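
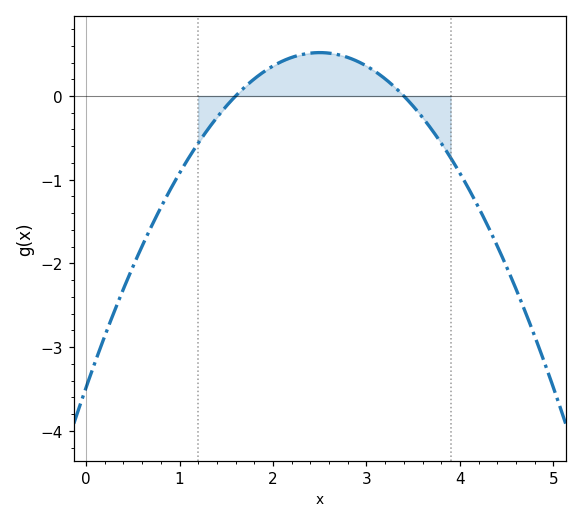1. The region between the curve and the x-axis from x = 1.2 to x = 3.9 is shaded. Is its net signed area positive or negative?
positive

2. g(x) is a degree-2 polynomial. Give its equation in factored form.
y = -0.64(x - 1.6)(x - 3.4)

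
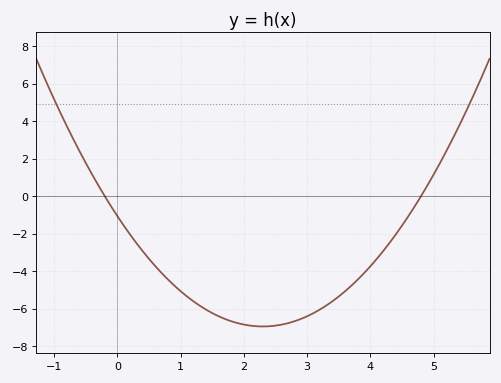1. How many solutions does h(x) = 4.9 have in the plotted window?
2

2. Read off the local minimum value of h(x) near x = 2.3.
-7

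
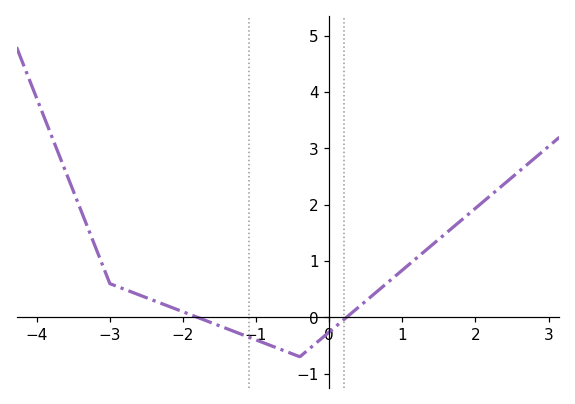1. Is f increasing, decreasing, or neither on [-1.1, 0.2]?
neither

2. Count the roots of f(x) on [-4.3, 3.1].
2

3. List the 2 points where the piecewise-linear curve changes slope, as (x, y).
(-3, 0.6); (-0.4, -0.7)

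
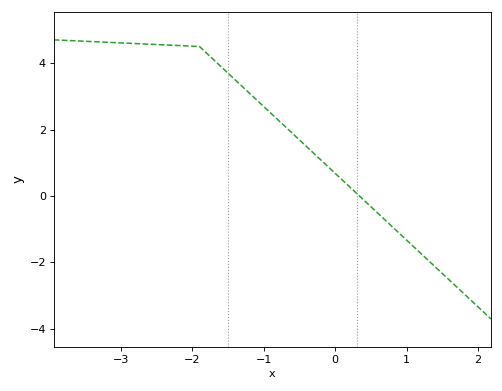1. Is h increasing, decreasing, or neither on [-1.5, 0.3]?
decreasing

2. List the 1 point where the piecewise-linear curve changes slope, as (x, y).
(-1.9, 4.5)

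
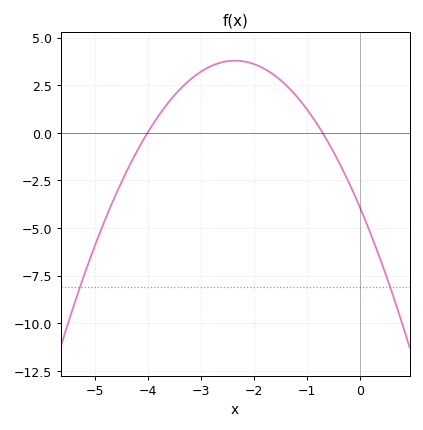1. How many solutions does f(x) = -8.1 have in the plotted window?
2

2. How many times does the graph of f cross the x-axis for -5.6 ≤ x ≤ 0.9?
2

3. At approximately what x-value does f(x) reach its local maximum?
-2.4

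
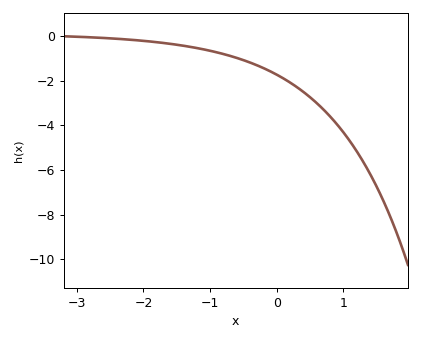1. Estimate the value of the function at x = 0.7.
-3.29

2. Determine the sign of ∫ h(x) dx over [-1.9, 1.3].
negative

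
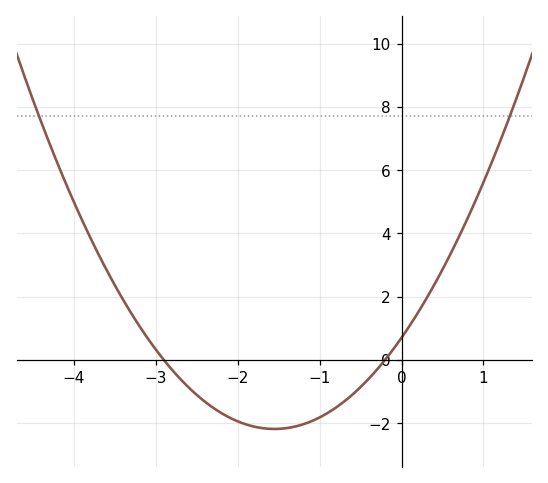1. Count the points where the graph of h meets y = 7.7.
2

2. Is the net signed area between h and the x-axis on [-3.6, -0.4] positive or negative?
negative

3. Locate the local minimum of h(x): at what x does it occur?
-1.55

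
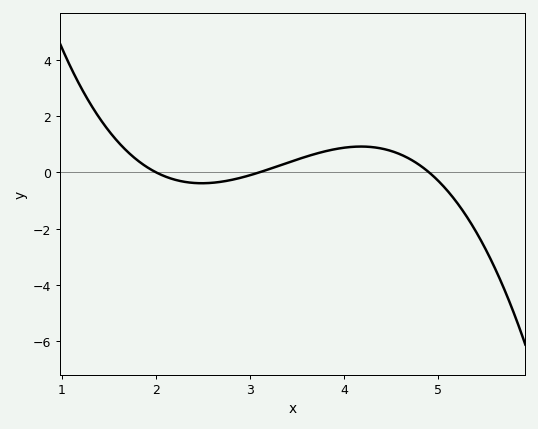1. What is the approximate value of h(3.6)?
0.6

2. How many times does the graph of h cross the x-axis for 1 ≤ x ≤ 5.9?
3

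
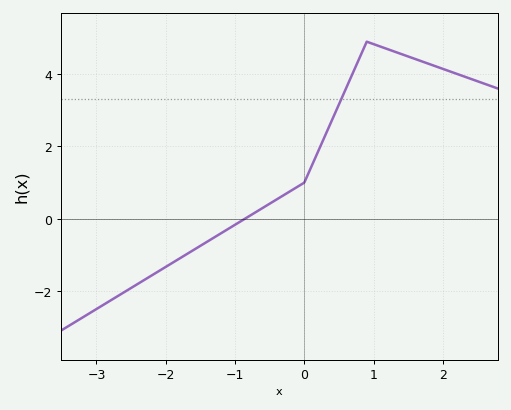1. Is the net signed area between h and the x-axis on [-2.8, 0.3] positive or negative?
negative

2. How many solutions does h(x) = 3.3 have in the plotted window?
1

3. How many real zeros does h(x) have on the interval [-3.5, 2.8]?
1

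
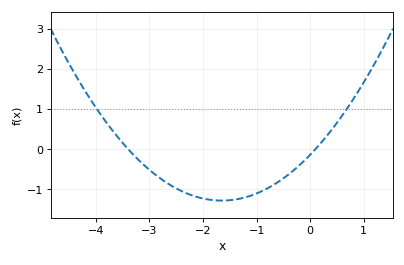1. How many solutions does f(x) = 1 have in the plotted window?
2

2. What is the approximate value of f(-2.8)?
-0.731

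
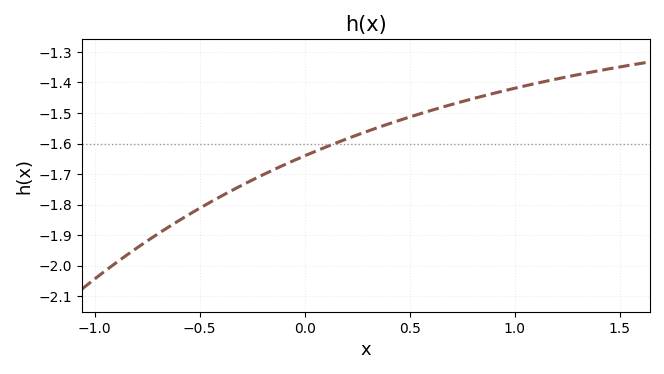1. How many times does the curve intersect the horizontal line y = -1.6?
1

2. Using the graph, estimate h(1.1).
-1.4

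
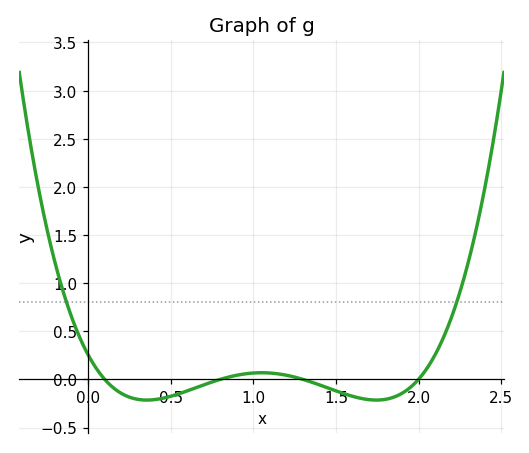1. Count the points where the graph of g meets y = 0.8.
2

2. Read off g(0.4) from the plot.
-0.2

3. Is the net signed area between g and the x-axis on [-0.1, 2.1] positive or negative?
negative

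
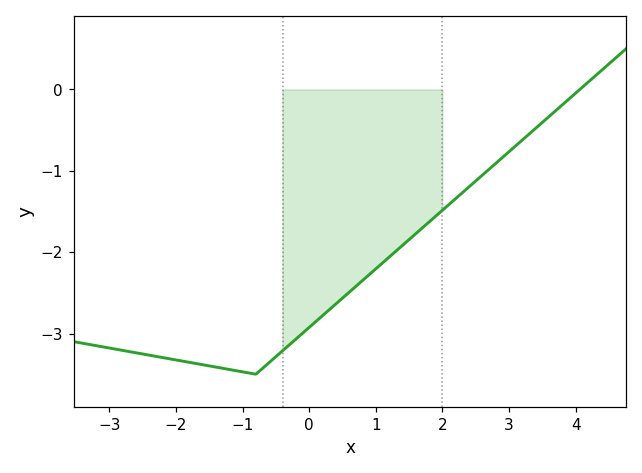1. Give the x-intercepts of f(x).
4.06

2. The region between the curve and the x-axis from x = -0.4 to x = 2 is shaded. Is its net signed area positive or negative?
negative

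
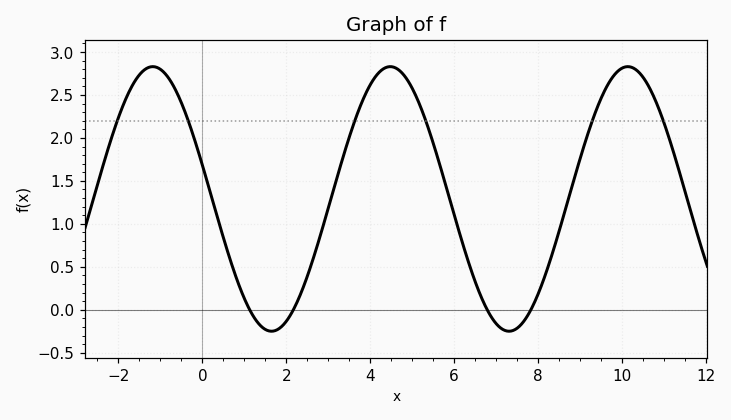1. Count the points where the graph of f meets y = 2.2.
6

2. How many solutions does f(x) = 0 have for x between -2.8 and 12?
4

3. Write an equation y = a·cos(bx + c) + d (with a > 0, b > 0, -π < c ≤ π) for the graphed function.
y = 1.54cos(1.1x + 1.3) + 1.29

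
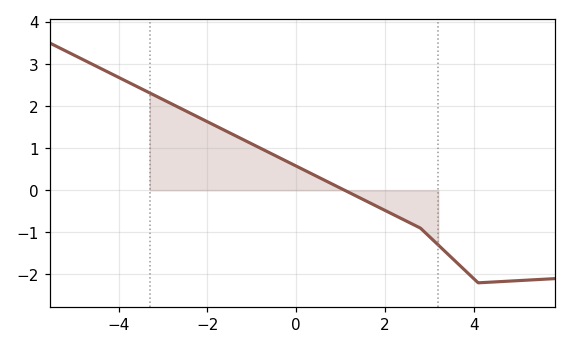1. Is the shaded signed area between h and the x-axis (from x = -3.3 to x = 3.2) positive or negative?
positive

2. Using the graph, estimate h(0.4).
0.364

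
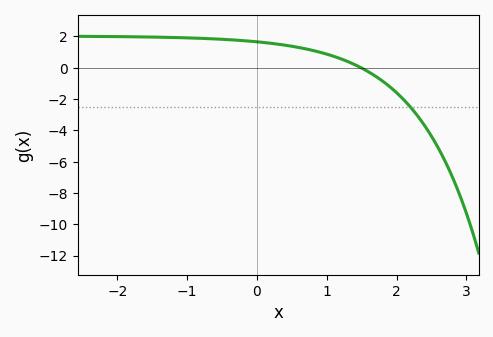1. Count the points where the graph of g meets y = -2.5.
1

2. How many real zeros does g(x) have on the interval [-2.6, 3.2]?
1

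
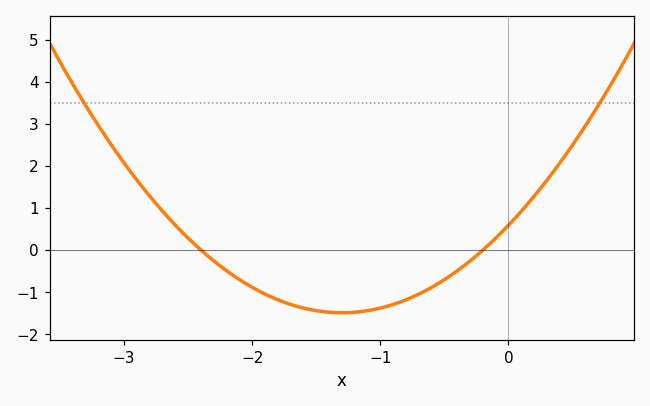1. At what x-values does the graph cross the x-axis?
-2.4, -0.2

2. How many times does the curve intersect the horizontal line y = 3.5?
2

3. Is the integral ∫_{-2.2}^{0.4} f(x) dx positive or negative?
negative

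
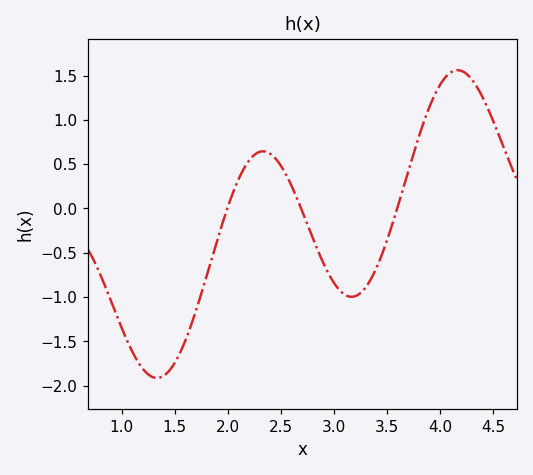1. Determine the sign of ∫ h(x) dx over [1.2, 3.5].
negative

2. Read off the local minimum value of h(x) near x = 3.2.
-1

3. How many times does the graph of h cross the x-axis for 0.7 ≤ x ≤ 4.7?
3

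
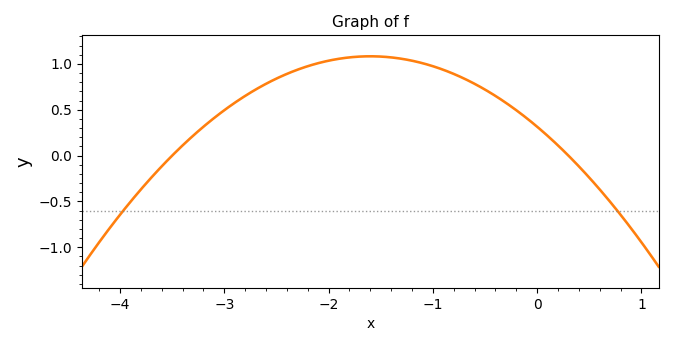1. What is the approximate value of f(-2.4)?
0.9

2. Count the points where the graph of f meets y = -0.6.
2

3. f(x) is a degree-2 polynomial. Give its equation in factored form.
y = -0.3(x + 3.5)(x - 0.3)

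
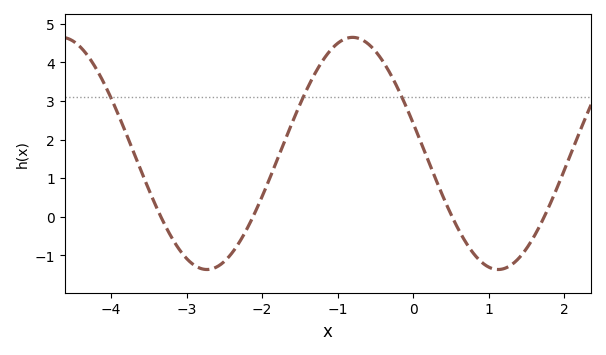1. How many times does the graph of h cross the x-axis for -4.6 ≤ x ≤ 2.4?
4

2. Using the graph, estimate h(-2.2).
-0.313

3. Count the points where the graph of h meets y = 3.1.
3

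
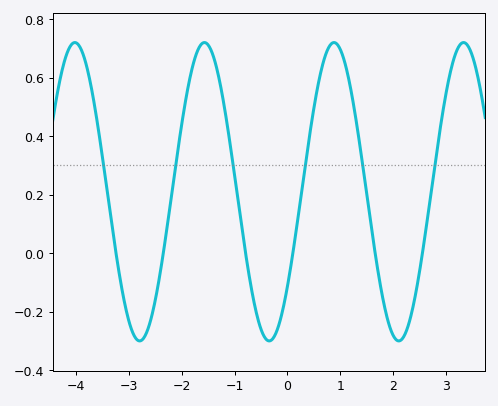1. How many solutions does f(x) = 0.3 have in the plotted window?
6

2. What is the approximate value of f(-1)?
0.265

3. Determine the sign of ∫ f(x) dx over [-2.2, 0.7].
positive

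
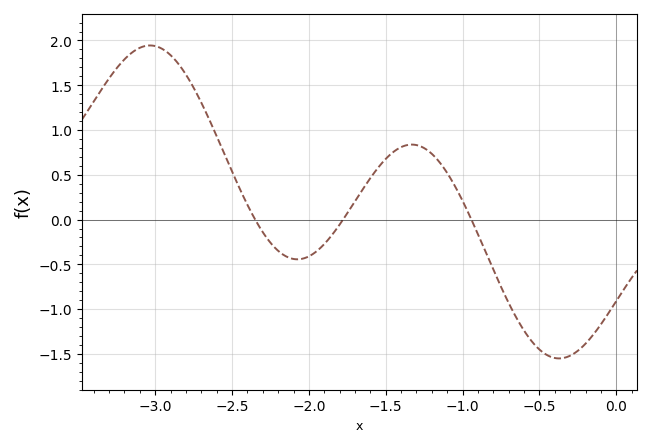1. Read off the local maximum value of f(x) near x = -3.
1.94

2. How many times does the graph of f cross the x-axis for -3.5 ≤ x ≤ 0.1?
3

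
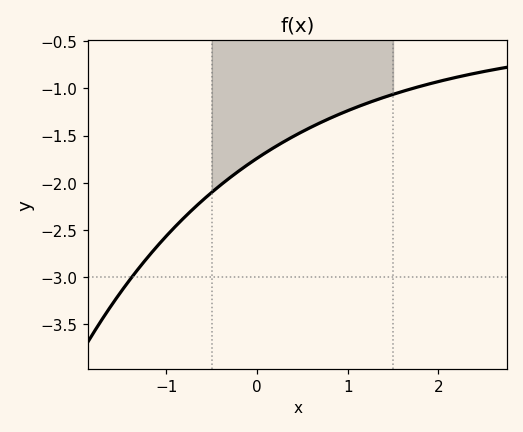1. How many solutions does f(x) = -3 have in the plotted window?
1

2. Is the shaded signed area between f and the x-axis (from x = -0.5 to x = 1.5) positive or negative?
negative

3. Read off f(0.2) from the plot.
-1.62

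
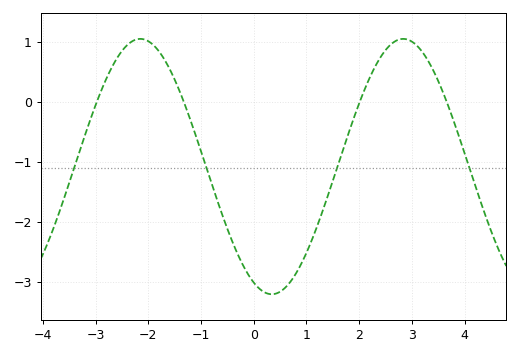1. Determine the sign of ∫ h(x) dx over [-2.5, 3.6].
negative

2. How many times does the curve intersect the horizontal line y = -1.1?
4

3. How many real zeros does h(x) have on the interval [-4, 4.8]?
4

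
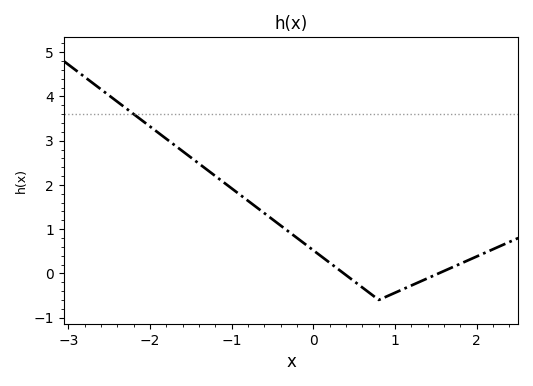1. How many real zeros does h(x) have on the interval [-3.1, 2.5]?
2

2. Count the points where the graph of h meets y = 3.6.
1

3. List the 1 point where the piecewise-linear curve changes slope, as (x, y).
(0.8, -0.6)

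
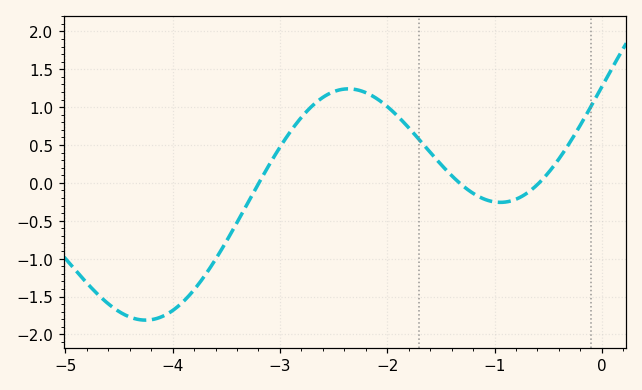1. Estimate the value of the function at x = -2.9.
0.681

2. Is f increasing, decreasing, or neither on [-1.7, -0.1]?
neither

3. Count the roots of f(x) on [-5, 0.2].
3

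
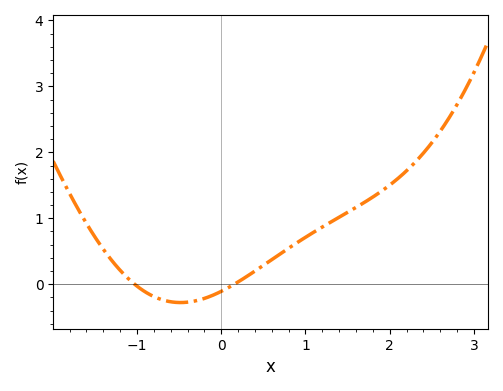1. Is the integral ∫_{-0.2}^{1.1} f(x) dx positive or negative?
positive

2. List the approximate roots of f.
-1.03, 0.154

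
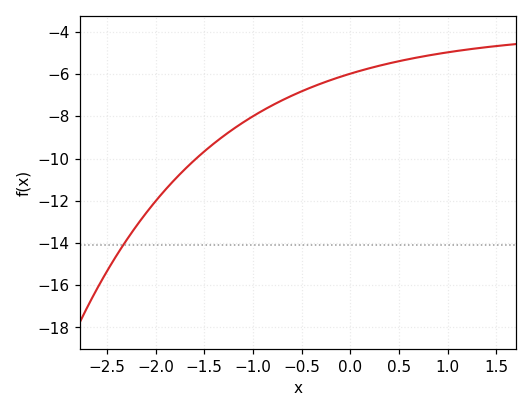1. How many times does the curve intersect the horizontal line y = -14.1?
1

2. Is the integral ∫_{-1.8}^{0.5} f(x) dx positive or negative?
negative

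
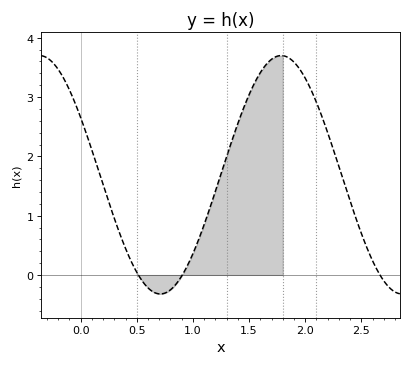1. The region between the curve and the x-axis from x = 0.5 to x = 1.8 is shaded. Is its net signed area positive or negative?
positive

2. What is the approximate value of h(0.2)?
1.5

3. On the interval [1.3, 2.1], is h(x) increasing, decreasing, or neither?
neither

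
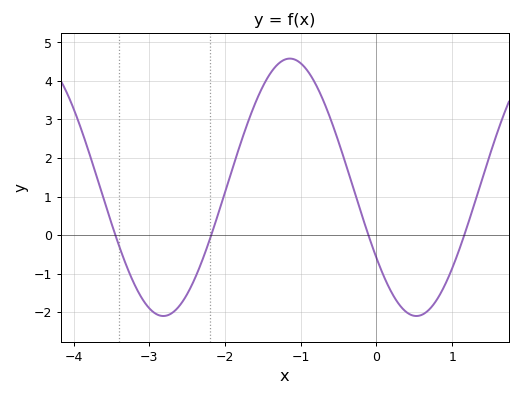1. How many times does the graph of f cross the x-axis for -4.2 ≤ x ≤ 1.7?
4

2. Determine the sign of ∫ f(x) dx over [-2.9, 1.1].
positive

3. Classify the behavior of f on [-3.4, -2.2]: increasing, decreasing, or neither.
neither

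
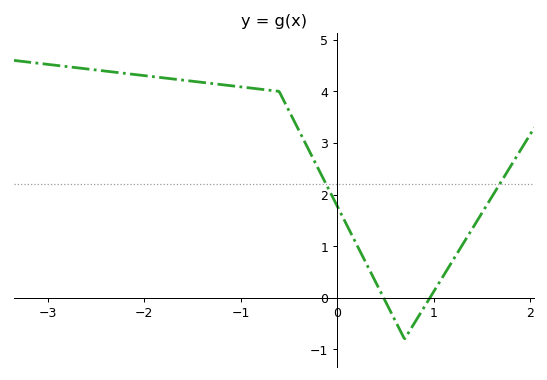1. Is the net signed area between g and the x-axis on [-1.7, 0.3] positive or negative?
positive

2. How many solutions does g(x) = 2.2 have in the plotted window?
2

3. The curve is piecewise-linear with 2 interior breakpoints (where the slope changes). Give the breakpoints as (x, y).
(-0.6, 4); (0.7, -0.8)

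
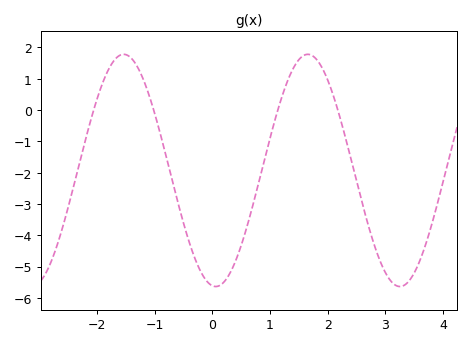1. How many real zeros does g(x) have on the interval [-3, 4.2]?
4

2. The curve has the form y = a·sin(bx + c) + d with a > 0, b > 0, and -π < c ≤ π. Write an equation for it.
y = 3.71sin(1.97x - 1.69) - 1.93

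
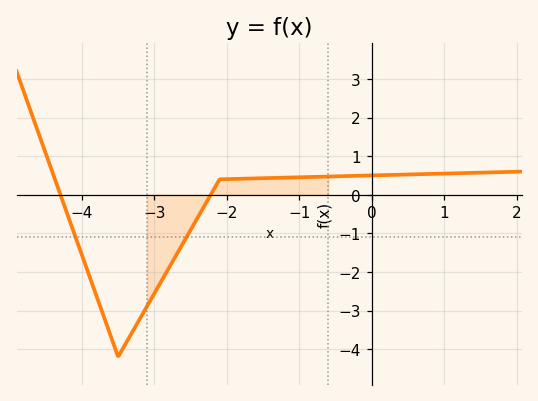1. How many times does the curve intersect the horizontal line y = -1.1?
2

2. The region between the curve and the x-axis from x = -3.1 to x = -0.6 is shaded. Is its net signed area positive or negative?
negative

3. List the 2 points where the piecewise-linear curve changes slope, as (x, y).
(-3.5, -4.2); (-2.1, 0.4)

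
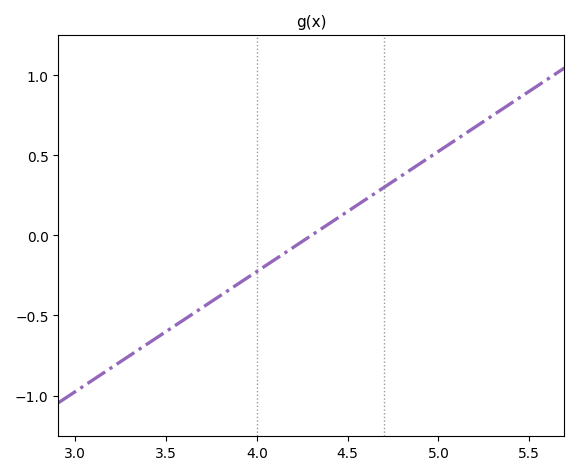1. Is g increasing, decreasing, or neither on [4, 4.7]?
increasing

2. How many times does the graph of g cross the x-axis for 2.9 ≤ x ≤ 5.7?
1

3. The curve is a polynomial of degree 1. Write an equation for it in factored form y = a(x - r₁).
y = 0.75(x - 4.3)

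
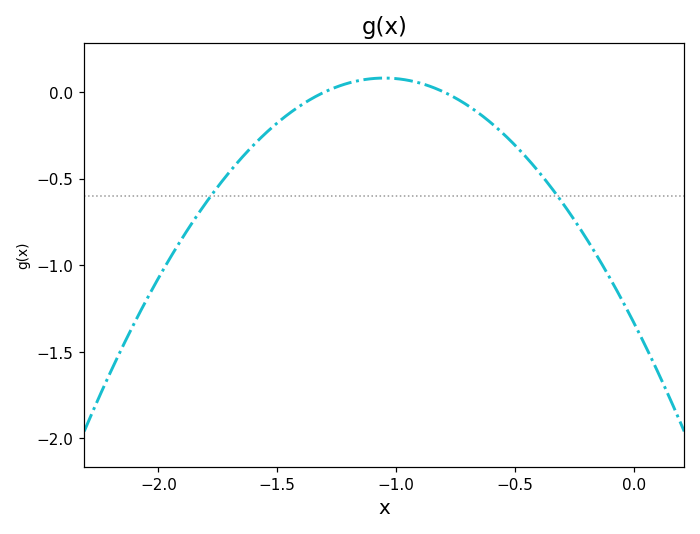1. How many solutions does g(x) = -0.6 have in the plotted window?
2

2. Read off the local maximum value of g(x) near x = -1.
0.08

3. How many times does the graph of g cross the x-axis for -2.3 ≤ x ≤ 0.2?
2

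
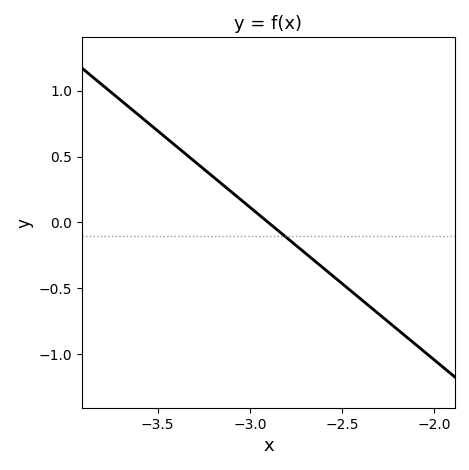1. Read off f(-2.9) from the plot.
0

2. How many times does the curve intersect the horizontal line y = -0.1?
1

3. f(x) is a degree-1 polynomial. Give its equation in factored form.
y = -1.16(x + 2.9)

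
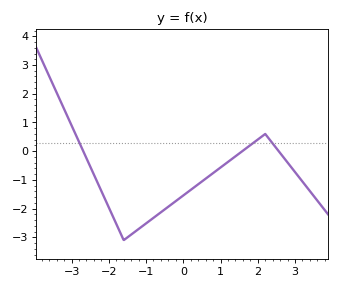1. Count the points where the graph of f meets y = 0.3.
3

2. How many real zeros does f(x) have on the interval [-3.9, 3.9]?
3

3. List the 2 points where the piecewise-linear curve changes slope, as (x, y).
(-1.6, -3.1); (2.2, 0.6)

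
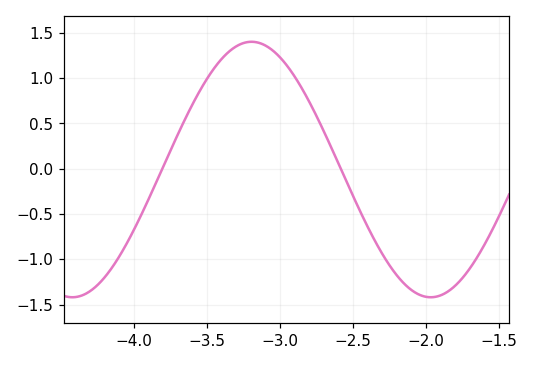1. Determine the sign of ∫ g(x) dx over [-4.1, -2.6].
positive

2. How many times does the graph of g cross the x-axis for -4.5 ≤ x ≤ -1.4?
2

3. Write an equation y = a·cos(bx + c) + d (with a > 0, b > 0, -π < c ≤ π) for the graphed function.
y = 1.41cos(2.56x + 1.89) - 0.01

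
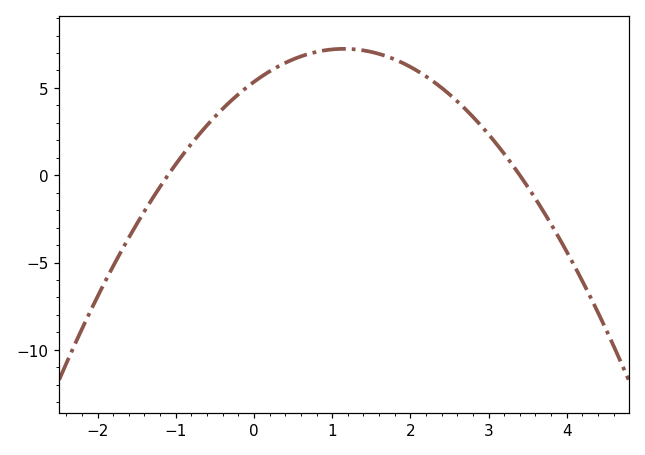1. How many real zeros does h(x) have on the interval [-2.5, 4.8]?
2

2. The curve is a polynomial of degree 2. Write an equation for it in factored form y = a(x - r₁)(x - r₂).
y = -1.43(x + 1.1)(x - 3.4)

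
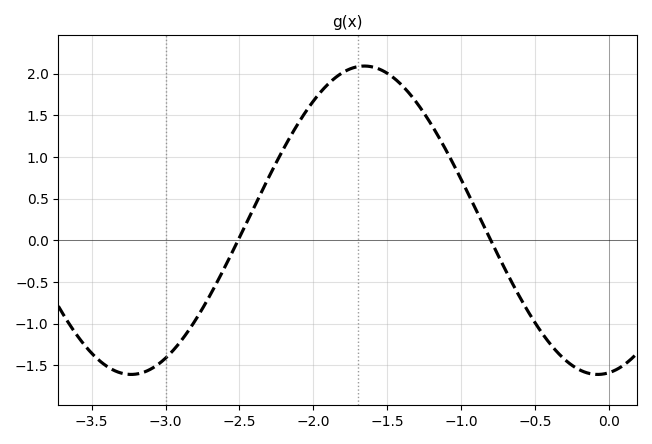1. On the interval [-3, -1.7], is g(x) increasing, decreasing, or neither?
increasing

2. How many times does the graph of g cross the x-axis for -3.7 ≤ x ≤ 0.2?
2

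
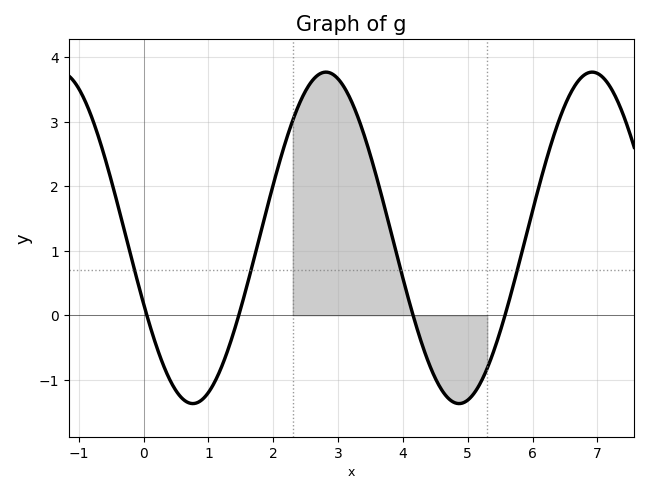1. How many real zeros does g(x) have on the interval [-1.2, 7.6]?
4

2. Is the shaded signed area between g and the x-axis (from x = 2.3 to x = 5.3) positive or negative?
positive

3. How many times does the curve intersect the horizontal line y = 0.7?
4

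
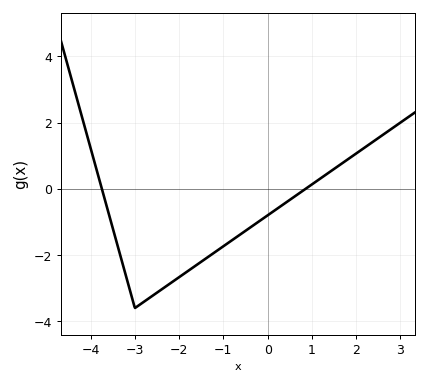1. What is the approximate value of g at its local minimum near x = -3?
-3.6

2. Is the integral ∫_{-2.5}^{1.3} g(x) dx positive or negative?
negative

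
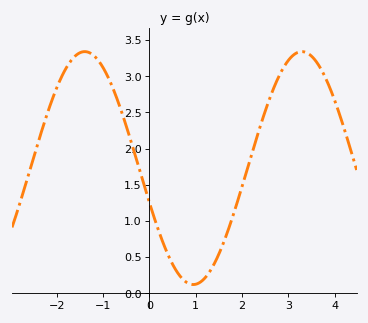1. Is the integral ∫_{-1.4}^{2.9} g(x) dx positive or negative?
positive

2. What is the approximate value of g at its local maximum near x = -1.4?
3.35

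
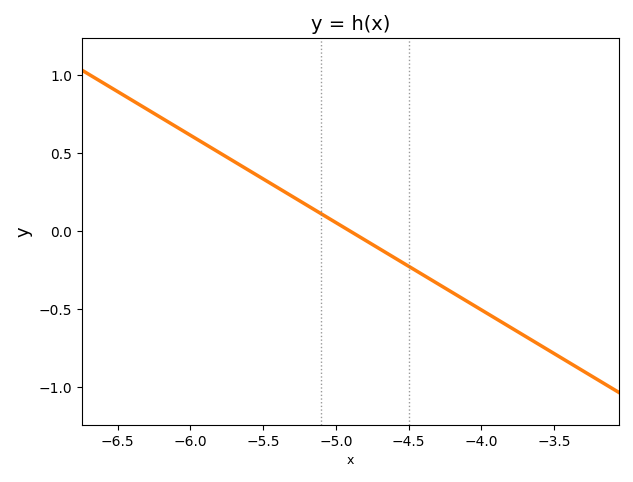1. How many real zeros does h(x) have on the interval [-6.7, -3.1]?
1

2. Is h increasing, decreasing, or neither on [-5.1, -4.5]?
decreasing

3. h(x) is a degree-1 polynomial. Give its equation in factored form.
y = -0.56(x + 4.9)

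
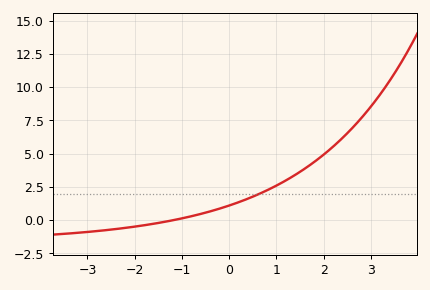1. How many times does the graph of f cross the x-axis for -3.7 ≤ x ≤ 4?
1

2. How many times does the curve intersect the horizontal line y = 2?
1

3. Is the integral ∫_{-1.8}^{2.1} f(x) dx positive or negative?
positive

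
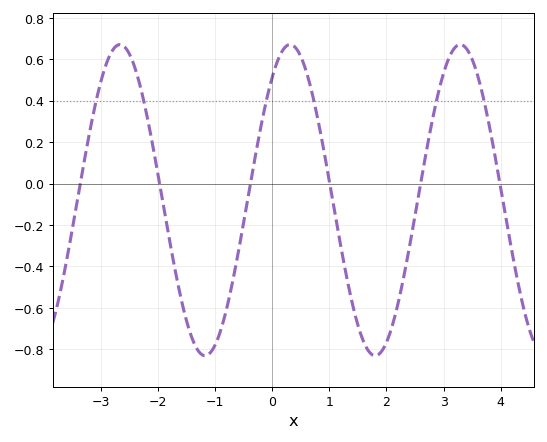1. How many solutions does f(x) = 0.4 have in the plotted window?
6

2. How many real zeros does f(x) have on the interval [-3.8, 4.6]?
6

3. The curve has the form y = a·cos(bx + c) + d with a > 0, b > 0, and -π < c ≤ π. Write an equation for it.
y = 0.75cos(2.1x - 0.66) - 0.08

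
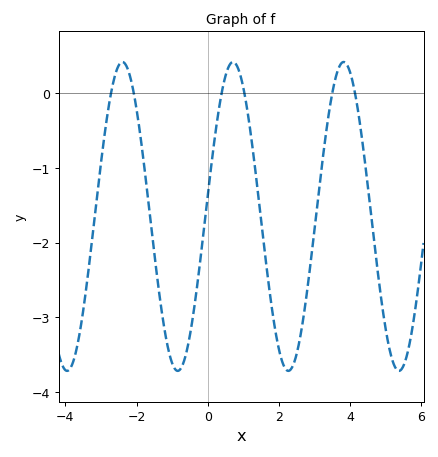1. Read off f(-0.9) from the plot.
-3.7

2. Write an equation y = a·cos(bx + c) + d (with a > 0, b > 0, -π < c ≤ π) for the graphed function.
y = 2.07cos(2x - 1.4) - 1.65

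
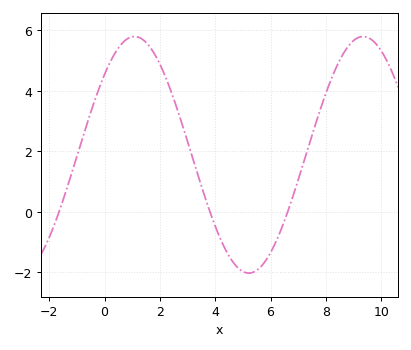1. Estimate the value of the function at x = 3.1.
2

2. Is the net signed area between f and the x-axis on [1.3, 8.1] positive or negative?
positive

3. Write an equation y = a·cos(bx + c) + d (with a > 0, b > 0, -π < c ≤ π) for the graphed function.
y = 3.91cos(0.76x - 0.82) + 1.89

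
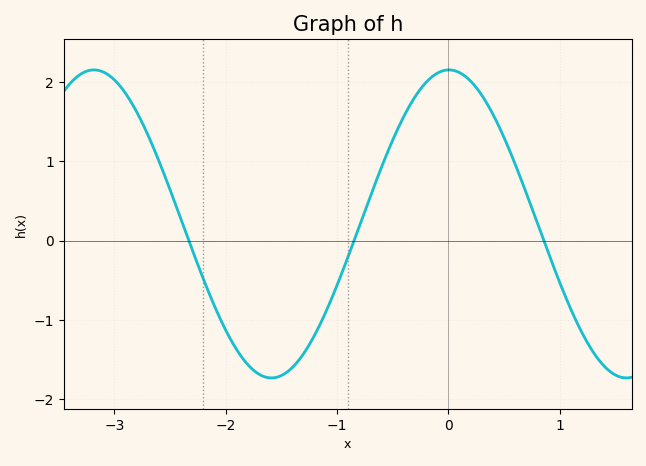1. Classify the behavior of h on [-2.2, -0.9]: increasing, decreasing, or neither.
neither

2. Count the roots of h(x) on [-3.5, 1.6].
3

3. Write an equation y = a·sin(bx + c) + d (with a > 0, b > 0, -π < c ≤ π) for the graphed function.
y = 1.94sin(1.97x + 1.56) + 0.21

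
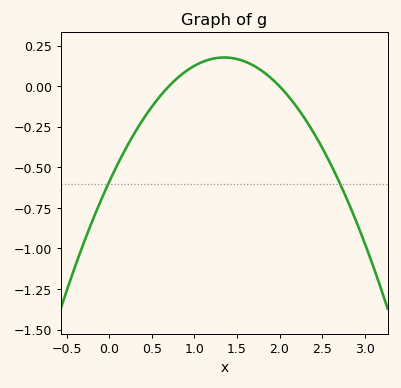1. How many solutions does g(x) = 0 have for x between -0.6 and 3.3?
2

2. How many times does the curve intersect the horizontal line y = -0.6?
2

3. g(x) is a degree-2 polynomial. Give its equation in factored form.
y = -0.42(x - 0.7)(x - 2)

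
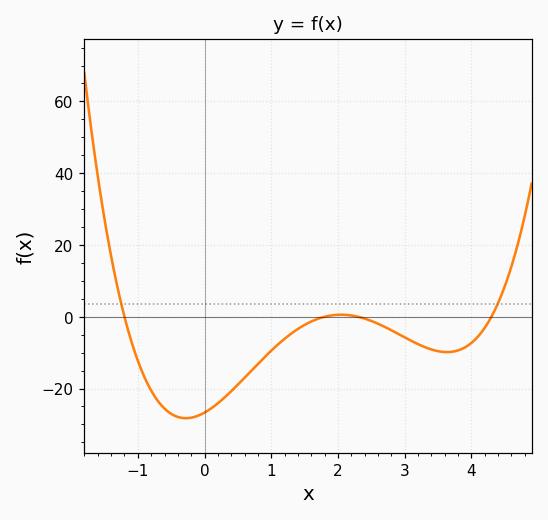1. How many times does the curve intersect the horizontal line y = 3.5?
2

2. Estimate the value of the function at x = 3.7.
-10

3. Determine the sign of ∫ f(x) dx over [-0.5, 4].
negative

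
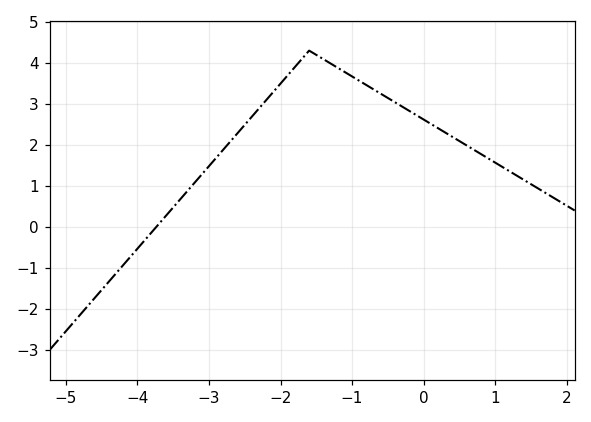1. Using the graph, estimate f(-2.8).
1.88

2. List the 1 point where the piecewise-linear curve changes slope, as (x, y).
(-1.6, 4.3)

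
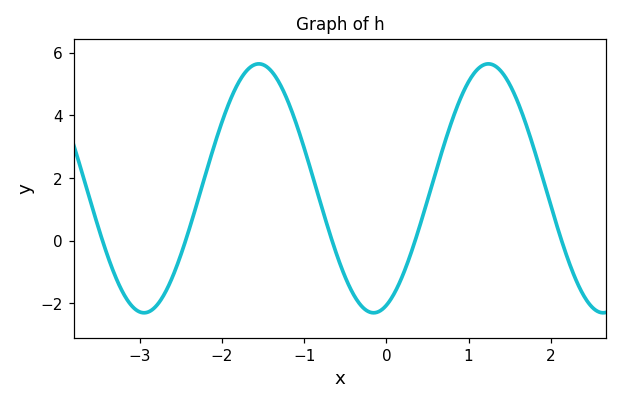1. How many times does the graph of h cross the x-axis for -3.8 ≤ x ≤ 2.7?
5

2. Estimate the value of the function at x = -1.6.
5.62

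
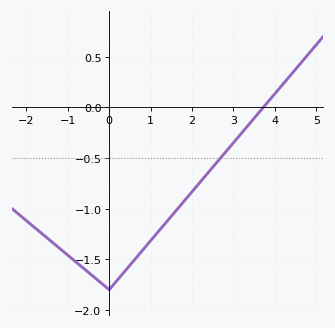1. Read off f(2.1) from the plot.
-0.8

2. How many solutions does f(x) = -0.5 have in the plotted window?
1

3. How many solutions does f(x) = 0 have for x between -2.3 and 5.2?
1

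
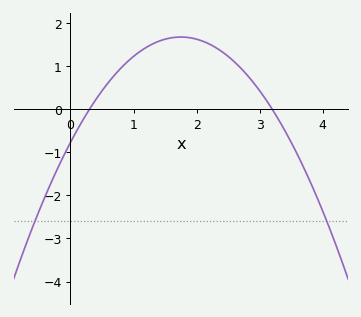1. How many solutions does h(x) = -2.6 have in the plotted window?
2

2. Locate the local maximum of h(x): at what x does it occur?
1.75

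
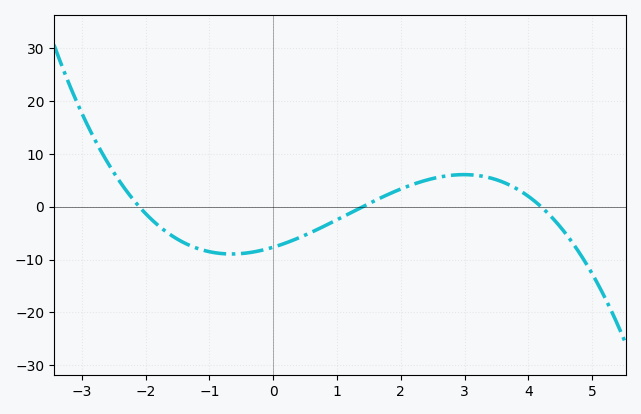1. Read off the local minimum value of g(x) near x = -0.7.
-9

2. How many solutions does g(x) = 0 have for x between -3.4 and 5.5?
3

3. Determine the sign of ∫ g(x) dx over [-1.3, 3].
negative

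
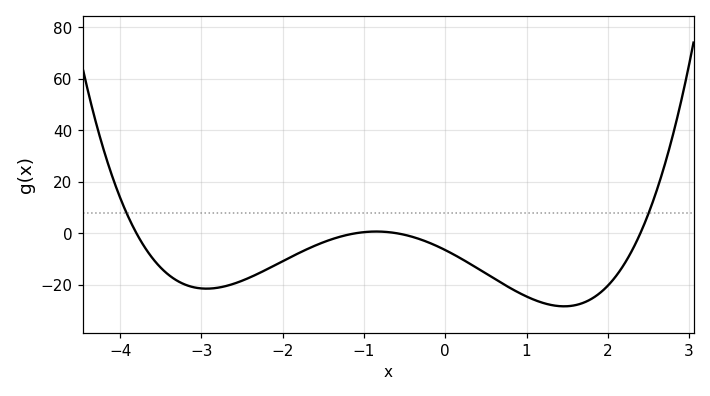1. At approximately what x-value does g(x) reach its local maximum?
-0.85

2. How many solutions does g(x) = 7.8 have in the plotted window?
2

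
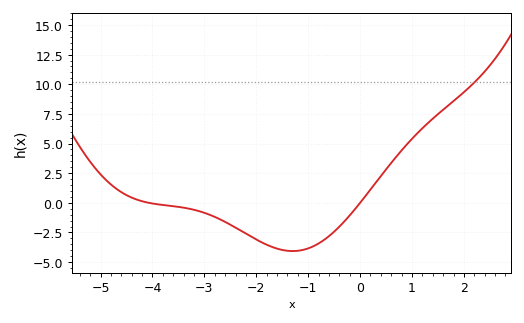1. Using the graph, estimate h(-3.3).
-0.487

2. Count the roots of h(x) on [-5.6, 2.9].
2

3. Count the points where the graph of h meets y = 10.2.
1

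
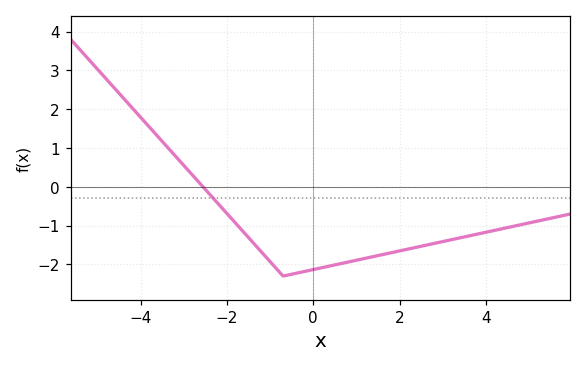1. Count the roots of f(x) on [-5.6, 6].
1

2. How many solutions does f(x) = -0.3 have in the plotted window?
1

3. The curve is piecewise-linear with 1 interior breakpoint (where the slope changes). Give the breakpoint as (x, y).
(-0.7, -2.3)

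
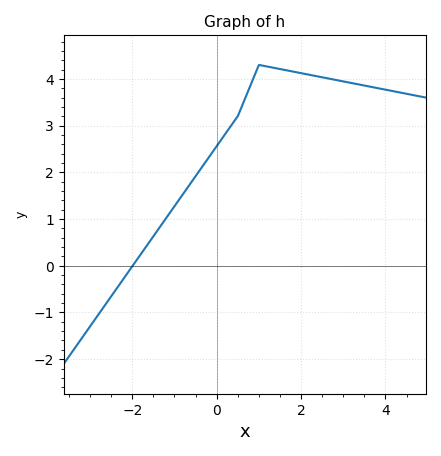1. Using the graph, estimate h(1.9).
4.14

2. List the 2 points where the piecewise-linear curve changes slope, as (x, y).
(0.5, 3.2); (1, 4.3)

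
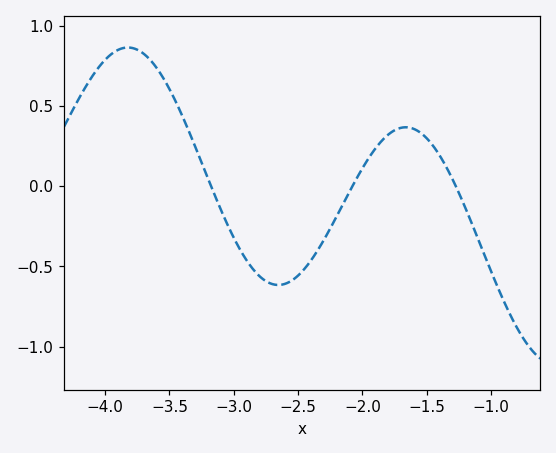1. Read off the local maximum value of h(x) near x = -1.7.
0.367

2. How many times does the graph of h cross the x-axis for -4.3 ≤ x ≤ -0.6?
3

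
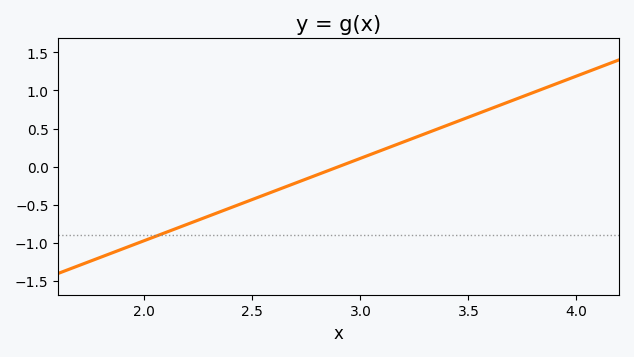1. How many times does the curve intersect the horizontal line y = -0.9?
1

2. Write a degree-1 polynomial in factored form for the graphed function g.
y = 1.08(x - 2.9)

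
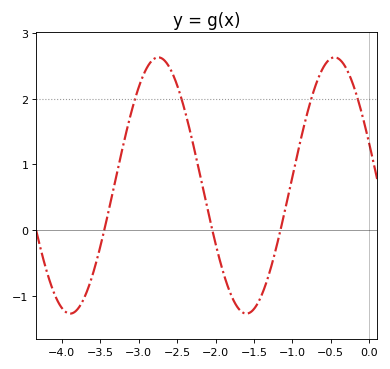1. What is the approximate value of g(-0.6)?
2.47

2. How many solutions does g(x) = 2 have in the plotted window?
4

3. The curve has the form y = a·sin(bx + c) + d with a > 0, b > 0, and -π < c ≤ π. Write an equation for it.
y = 1.95sin(2.74x + 2.81) + 0.68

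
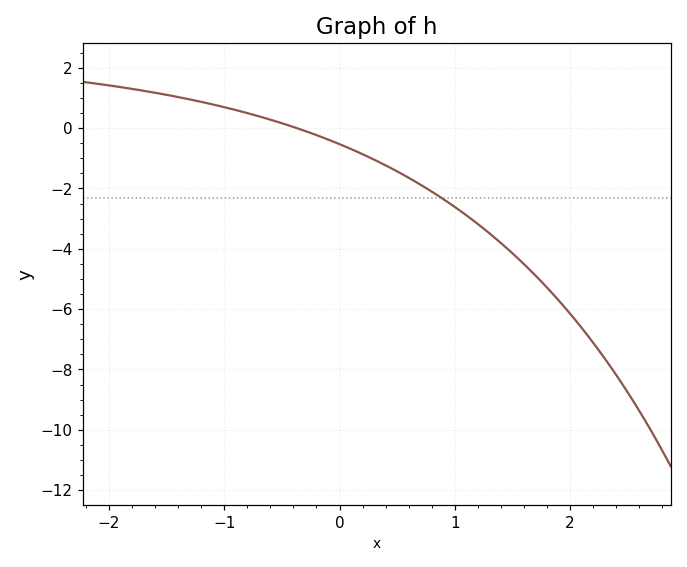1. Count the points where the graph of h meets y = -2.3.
1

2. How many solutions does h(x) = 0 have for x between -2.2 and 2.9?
1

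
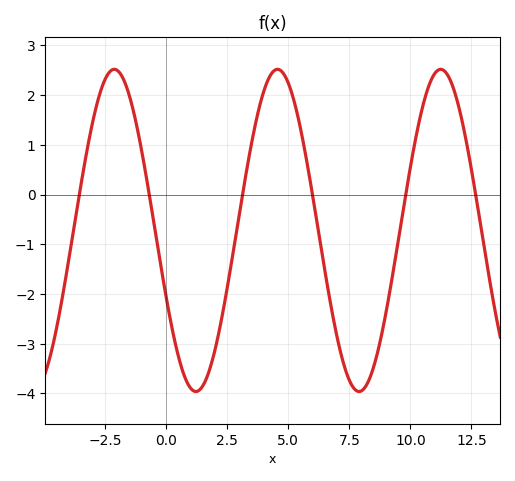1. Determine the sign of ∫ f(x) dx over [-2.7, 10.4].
negative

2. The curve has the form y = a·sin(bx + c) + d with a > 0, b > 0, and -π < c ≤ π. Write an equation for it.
y = 3.24sin(0.94x - 2.7) - 0.72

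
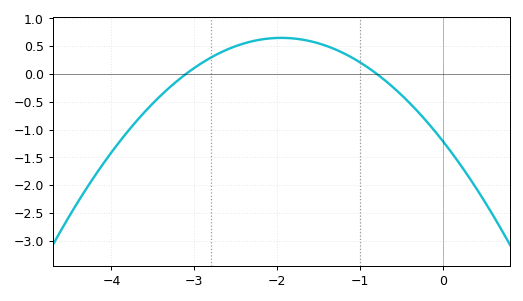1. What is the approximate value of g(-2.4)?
0.55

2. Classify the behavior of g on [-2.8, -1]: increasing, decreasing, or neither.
neither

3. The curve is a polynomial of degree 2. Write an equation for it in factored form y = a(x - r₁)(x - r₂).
y = -0.49(x + 3.1)(x + 0.8)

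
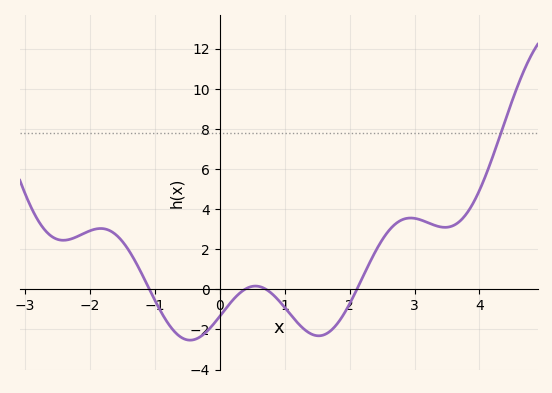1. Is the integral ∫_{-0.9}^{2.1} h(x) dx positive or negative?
negative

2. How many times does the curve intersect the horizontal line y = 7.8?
1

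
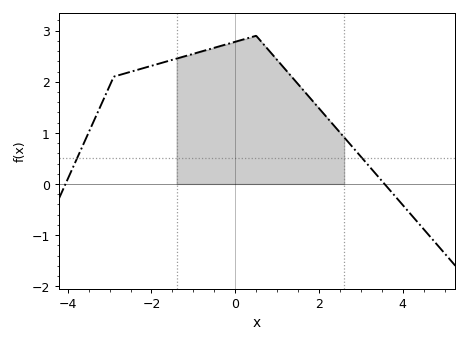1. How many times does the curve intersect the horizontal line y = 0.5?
2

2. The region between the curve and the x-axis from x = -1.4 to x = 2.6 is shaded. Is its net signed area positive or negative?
positive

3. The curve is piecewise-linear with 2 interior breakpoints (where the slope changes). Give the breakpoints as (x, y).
(-2.9, 2.1); (0.5, 2.9)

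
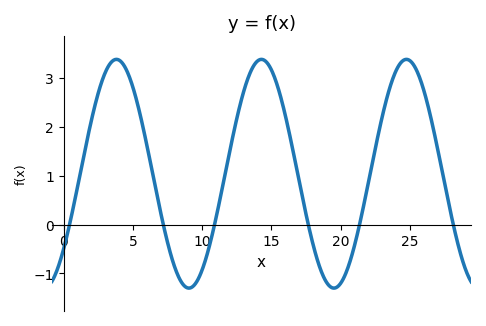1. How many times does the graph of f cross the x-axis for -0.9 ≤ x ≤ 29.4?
6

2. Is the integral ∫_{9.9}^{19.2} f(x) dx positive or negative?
positive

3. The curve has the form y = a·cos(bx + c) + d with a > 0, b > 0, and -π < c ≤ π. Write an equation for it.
y = 2.34cos(0.6x - 2.28) + 1.04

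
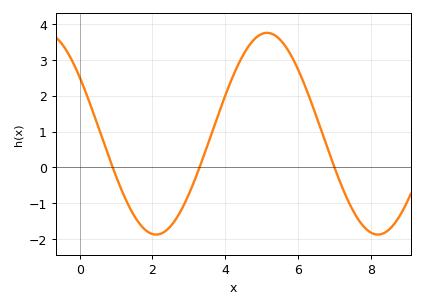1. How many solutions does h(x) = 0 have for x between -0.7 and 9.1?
3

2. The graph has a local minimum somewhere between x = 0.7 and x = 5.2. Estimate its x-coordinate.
2.1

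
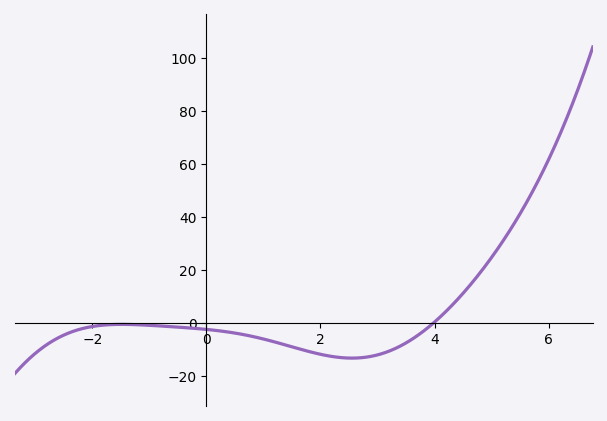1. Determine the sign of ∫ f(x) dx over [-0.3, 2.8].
negative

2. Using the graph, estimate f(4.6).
14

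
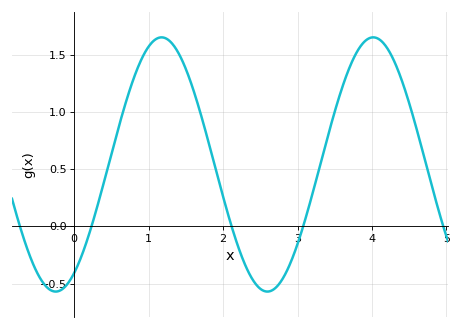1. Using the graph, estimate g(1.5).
1.35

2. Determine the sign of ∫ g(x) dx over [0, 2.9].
positive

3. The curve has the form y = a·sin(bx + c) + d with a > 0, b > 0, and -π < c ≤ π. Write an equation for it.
y = 1.11sin(2.2x - 1) + 0.54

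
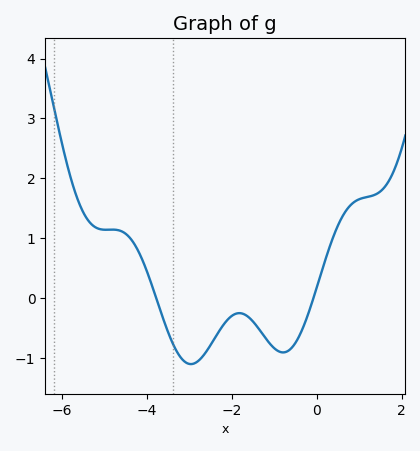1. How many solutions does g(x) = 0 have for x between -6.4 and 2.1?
2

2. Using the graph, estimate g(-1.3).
-0.6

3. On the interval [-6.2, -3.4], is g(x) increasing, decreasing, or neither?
neither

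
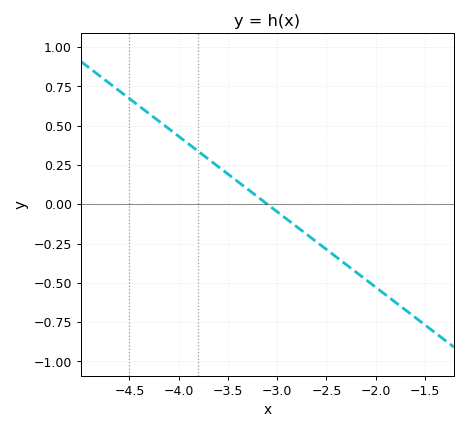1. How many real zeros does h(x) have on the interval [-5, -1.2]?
1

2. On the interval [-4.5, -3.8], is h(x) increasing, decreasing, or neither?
decreasing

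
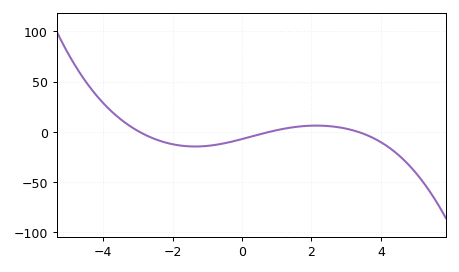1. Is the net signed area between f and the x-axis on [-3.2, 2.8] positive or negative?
negative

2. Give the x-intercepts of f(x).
-2.96, 0.797, 3.34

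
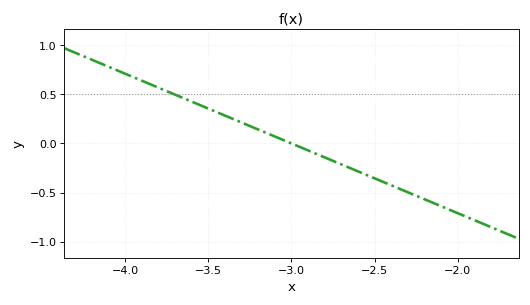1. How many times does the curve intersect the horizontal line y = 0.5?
1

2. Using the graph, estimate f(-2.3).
-0.497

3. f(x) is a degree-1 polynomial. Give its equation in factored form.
y = -0.71(x + 3)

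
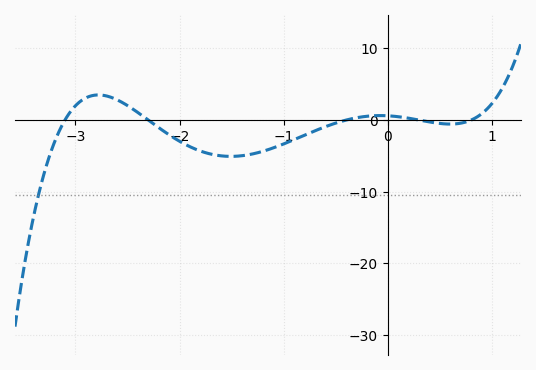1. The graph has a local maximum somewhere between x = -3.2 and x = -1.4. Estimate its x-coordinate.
-2.78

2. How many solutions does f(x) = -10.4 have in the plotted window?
1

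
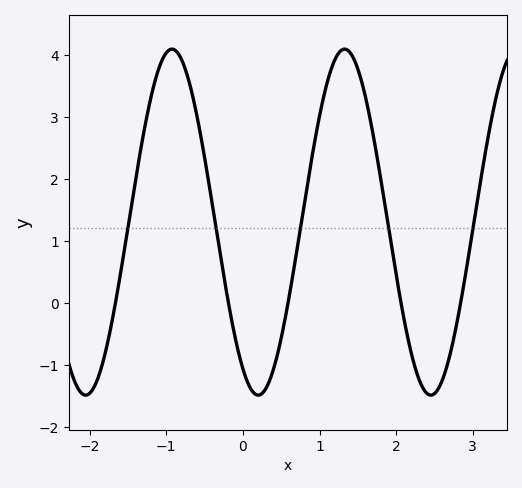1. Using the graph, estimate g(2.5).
-1.5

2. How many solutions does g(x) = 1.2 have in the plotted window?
5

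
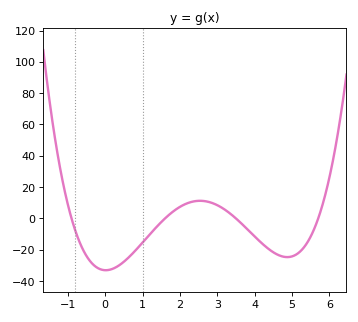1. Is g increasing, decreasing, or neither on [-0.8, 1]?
neither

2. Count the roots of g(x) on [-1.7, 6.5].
4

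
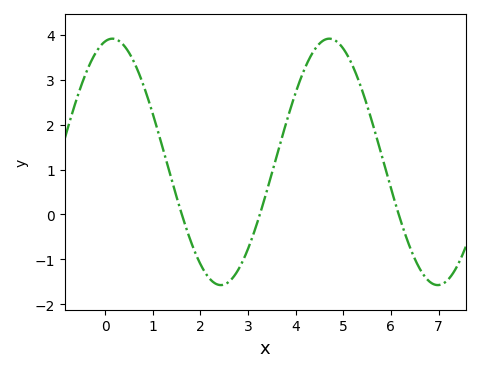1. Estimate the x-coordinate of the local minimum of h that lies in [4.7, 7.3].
7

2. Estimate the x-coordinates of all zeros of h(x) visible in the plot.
1.6, 3.2, 6.2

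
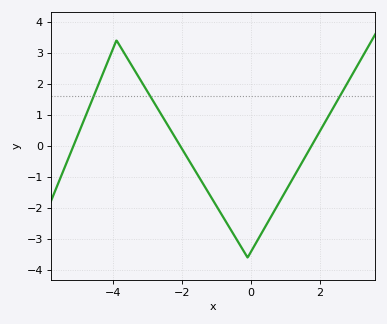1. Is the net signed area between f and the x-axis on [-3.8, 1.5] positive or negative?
negative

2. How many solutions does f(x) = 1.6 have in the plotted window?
3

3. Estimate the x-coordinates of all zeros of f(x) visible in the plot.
-5.2, -2, 1.8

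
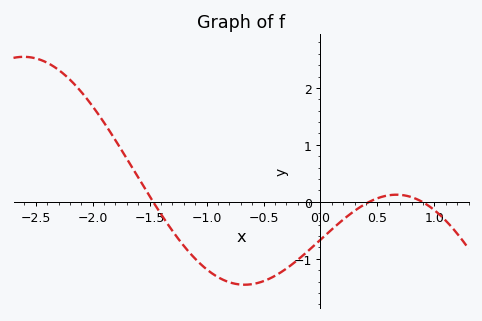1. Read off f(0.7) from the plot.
0.1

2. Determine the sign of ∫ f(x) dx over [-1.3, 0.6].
negative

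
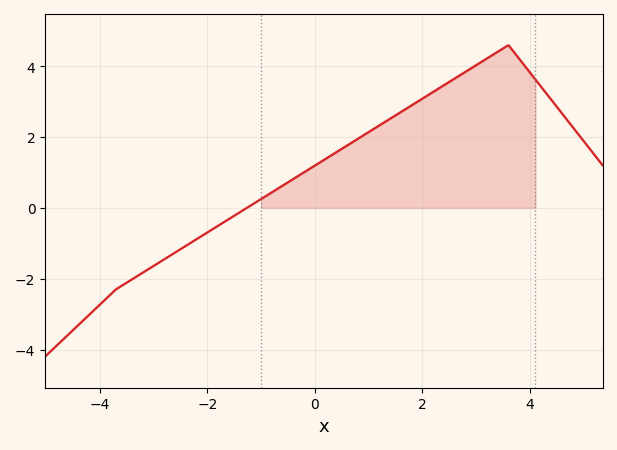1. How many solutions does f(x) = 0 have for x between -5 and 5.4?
1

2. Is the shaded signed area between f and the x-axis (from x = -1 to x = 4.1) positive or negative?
positive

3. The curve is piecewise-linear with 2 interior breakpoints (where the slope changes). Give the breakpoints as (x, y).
(-3.7, -2.3); (3.6, 4.6)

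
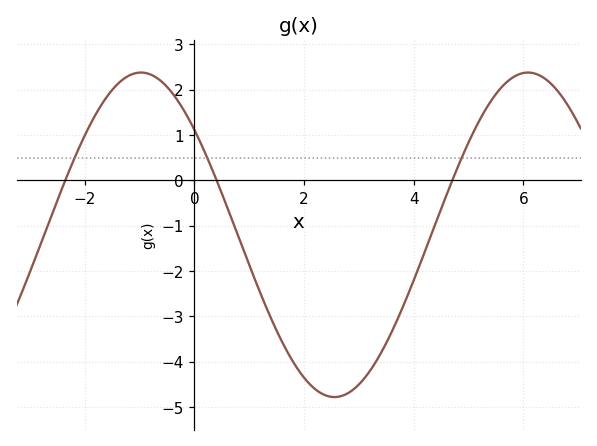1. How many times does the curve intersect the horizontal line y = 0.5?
3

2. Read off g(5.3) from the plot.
1.55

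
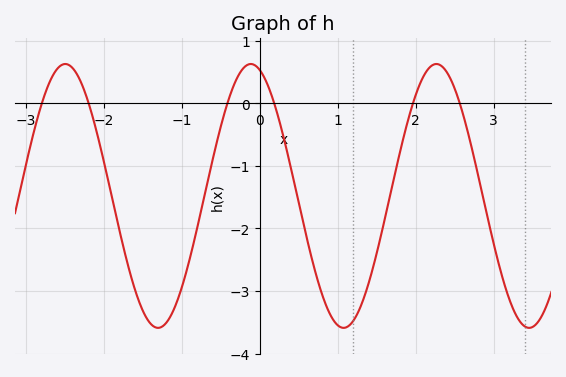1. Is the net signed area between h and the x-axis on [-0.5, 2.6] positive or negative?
negative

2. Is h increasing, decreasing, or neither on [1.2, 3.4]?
neither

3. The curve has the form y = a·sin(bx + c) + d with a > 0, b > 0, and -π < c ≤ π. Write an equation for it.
y = 2.11sin(2.6x + 1.9) - 1.48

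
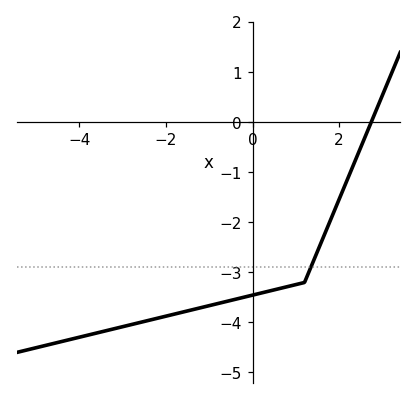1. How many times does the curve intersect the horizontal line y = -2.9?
1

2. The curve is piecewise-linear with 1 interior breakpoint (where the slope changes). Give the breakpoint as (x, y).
(1.2, -3.2)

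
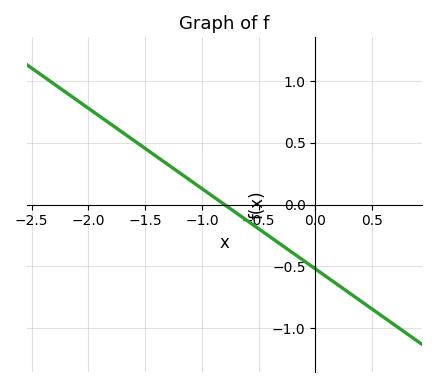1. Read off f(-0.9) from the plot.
0.05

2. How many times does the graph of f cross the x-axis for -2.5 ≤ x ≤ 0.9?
1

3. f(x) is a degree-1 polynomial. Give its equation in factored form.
y = -0.65(x + 0.8)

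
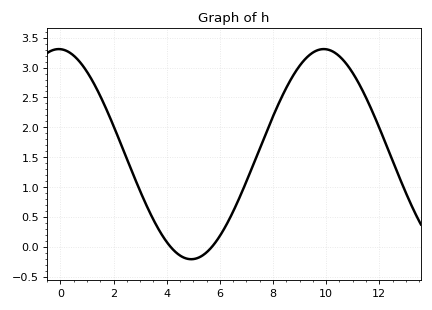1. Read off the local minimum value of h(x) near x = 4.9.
-0.21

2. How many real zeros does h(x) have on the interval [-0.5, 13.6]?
2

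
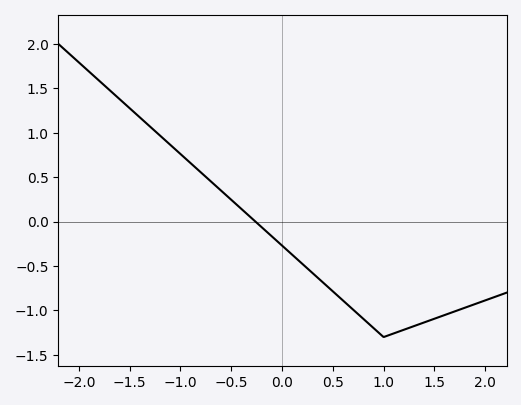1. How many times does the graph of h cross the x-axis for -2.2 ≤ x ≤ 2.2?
1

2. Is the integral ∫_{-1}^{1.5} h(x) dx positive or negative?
negative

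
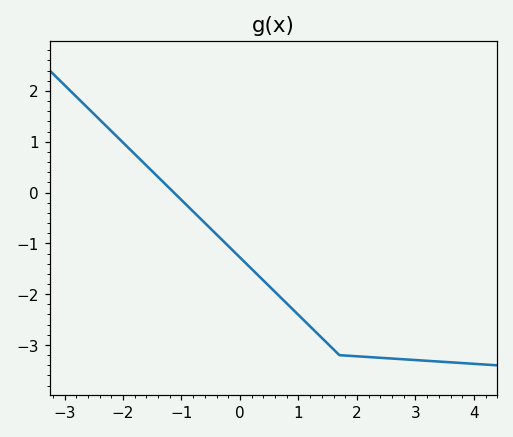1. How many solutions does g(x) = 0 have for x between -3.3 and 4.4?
1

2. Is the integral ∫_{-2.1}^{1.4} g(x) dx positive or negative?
negative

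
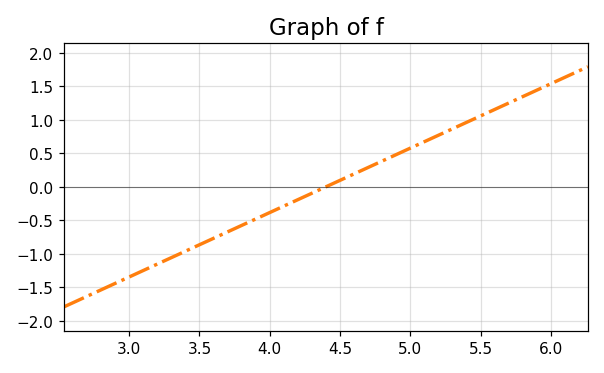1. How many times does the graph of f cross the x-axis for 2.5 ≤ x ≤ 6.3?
1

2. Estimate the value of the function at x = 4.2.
-0.2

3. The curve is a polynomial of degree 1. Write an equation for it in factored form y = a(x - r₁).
y = 0.96(x - 4.4)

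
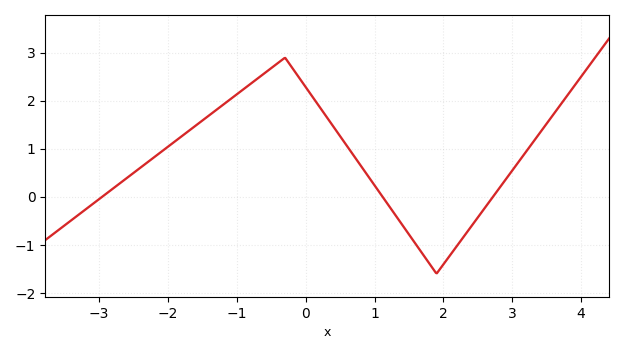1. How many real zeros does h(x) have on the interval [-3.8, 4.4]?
3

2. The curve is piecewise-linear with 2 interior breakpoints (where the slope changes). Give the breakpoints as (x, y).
(-0.3, 2.9); (1.9, -1.6)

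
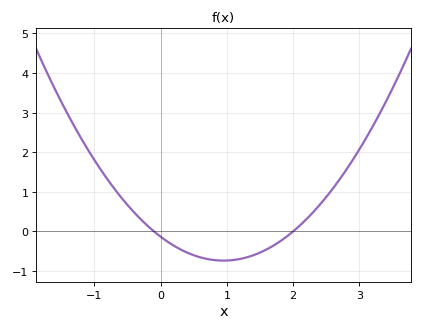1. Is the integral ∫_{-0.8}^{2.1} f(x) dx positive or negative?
negative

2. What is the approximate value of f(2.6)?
1.1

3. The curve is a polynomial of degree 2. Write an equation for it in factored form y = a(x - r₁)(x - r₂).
y = 0.67(x + 0.1)(x - 2)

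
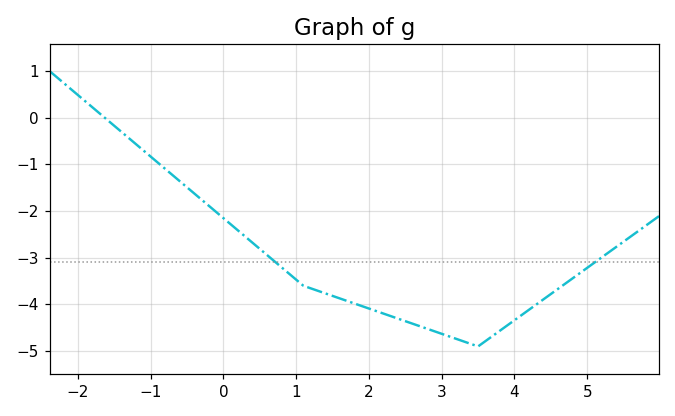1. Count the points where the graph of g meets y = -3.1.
2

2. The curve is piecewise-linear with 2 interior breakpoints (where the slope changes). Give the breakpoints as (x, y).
(1.1, -3.6); (3.5, -4.9)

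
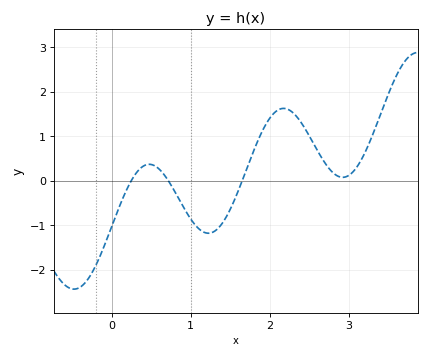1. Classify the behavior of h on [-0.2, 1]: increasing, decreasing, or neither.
neither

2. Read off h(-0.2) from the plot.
-1.9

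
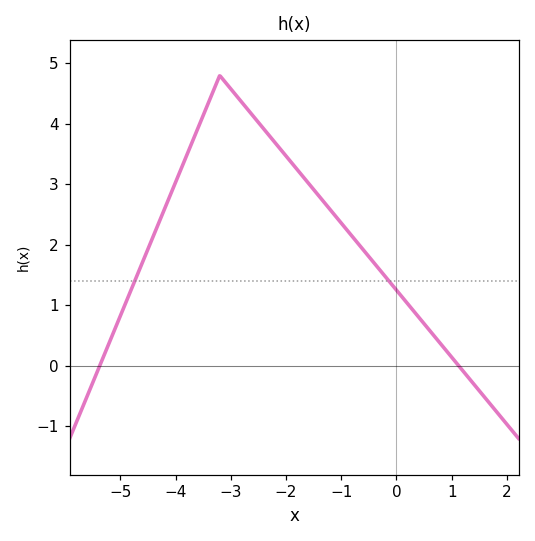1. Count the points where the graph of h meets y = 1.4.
2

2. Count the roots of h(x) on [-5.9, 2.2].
2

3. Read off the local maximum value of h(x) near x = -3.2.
4.8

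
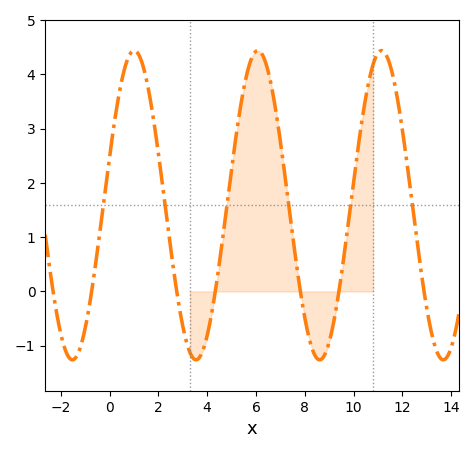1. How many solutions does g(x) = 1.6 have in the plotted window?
6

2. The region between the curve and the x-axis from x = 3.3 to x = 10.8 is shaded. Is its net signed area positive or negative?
positive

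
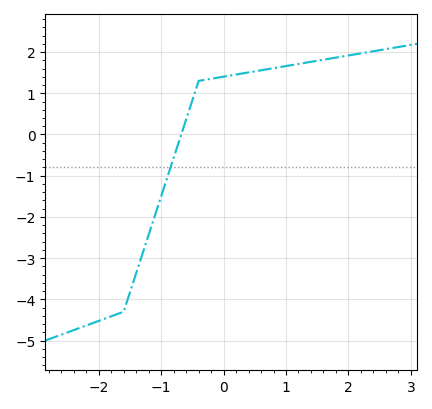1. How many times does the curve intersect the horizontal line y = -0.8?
1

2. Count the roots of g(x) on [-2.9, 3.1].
1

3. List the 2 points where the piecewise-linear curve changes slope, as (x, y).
(-1.6, -4.3); (-0.4, 1.3)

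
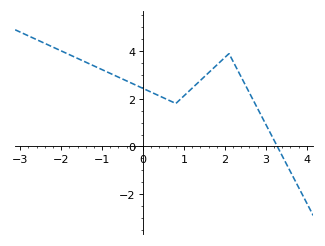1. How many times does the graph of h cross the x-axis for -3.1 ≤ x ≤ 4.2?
1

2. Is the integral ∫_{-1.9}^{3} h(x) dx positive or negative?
positive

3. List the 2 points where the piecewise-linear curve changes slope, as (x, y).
(0.8, 1.8); (2.1, 3.9)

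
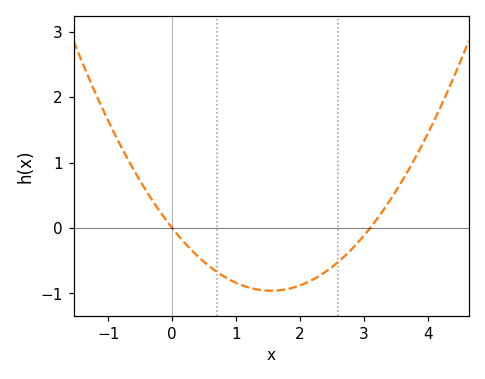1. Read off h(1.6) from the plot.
-0.96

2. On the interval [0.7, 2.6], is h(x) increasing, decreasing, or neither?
neither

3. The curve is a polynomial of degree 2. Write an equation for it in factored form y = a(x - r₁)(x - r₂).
y = 0.4(x - 0)(x - 3.1)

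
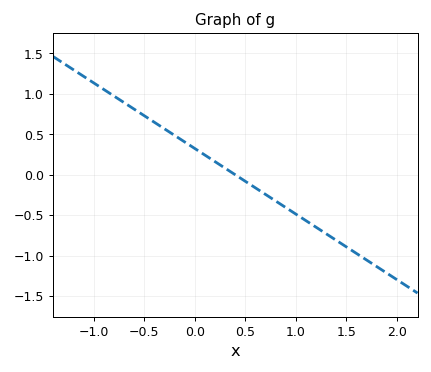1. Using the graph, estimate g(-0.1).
0.4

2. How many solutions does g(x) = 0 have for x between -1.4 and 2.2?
1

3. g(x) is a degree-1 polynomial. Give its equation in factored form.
y = -0.81(x - 0.4)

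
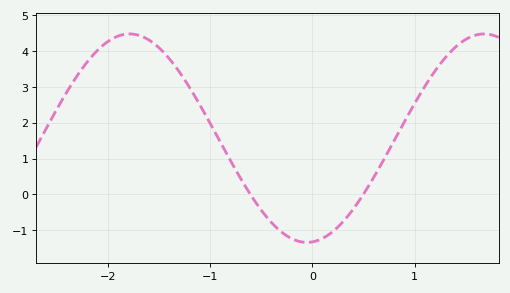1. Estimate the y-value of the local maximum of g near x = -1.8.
4.48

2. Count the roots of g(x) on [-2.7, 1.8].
2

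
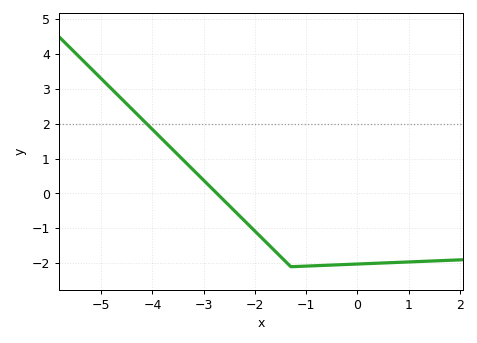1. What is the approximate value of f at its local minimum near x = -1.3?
-2.1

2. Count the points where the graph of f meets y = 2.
1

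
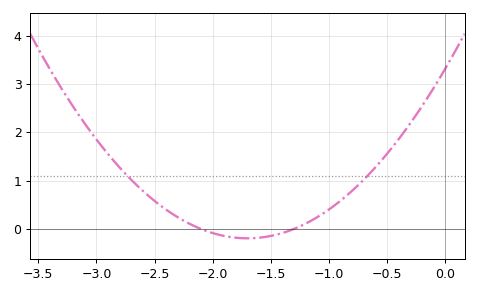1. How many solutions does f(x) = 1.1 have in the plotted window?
2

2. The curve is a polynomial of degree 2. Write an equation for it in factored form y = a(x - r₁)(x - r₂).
y = 1.21(x + 2.1)(x + 1.3)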